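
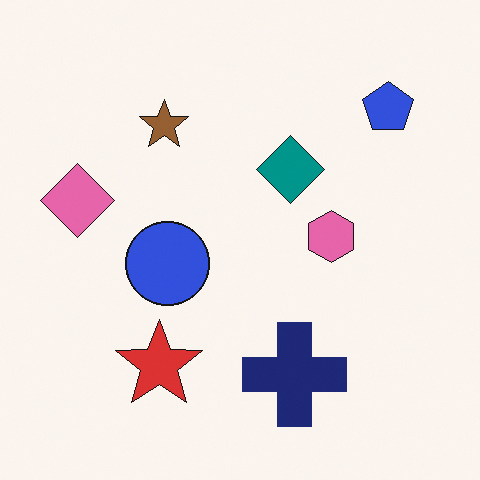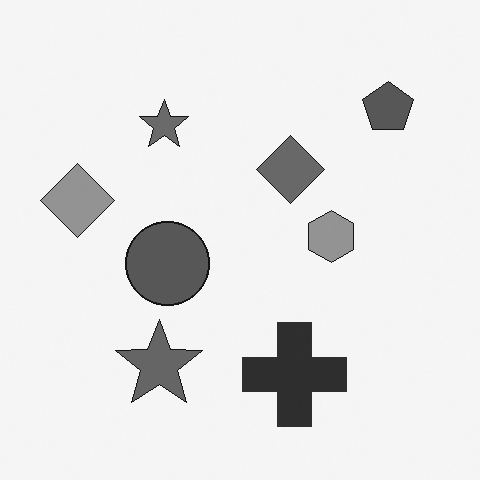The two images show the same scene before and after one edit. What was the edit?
The image was converted to grayscale.

All color is removed — every shape is now a shade of grey.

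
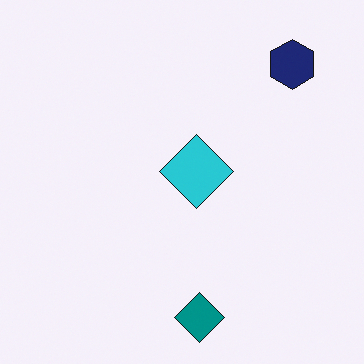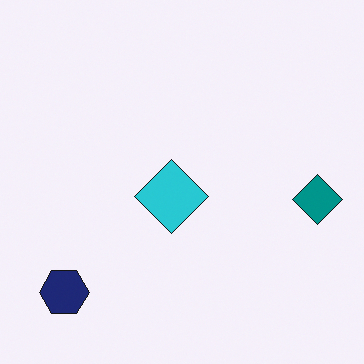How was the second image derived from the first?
The image was transposed (reflected across the top-left ↔ bottom-right diagonal).

Shapes have swapped their row and column positions — what was in the top-right is now in the bottom-left — a diagonal reflection.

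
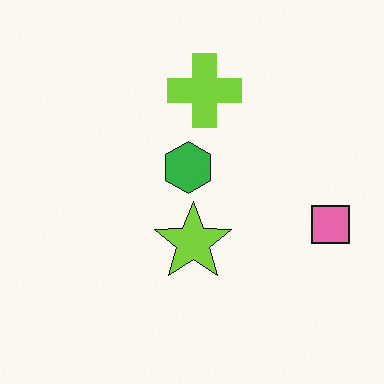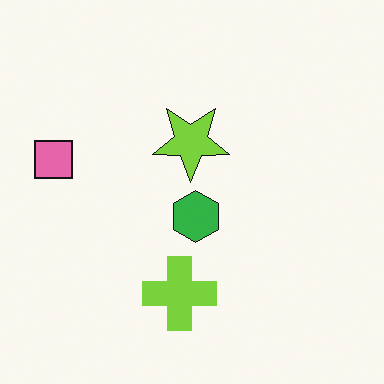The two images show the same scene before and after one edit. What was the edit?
Rotated 180°.

The pink square sits in the right of the first image and the left of the second — consistent with a whole-image 180° rotation.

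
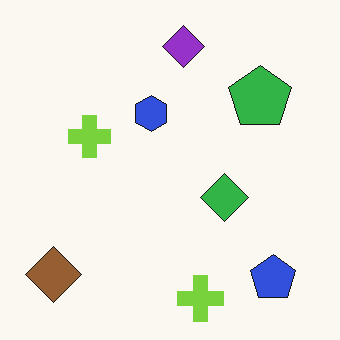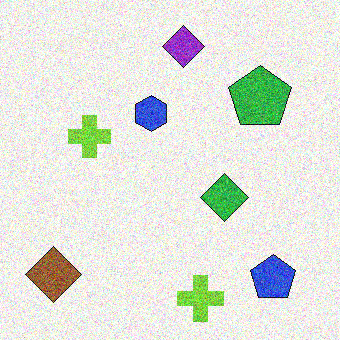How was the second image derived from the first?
The second image is the first degraded with heavy additive noise.

Random speckle covers the whole image, including the flat background.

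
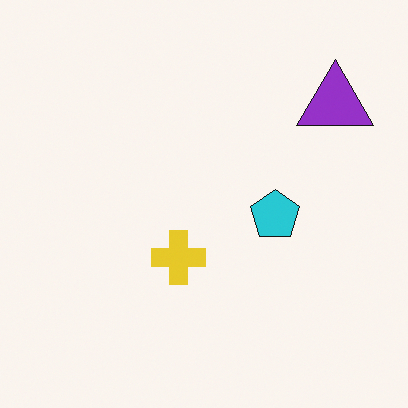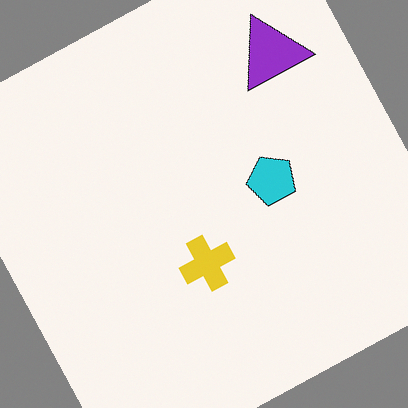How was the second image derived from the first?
The second image is the first rotated counter-clockwise by a moderate amount.

Every shape is tilted by the same angle and the image corners show triangular fill wedges — a whole-image rotation by a non-right angle.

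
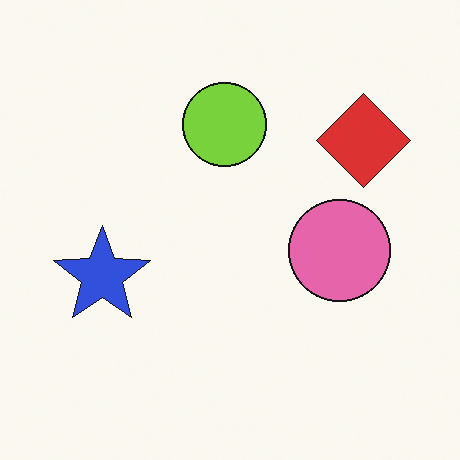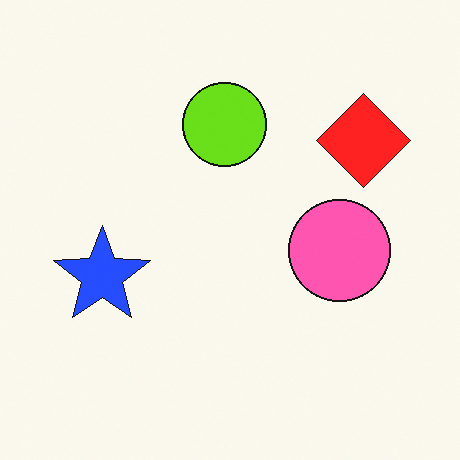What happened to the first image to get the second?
This is the original image slightly oversaturated.

All colors are more vivid — a global saturation change.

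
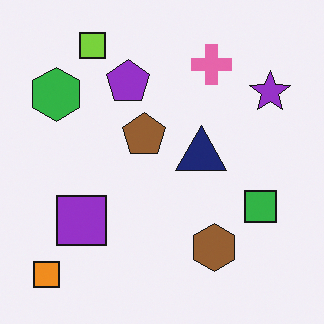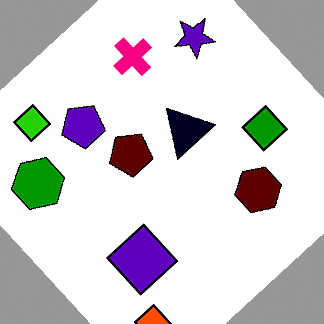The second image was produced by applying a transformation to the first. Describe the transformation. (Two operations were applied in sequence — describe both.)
It was rotated counter-clockwise by a large amount — several tens of degrees, then given much higher contrast.

Every shape is tilted by the same angle and the image corners show triangular fill wedges — a whole-image rotation by a non-right angle. Tones are pushed away from mid-grey across the whole image — a global contrast change.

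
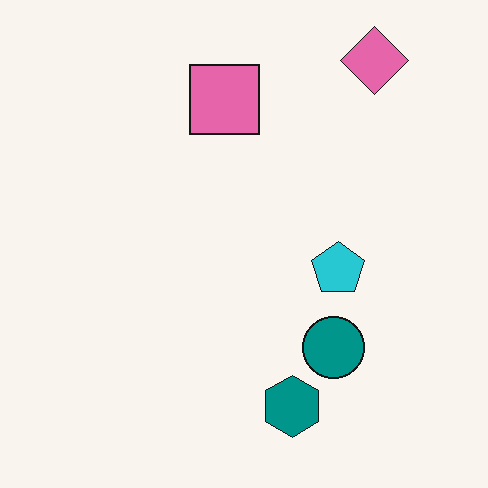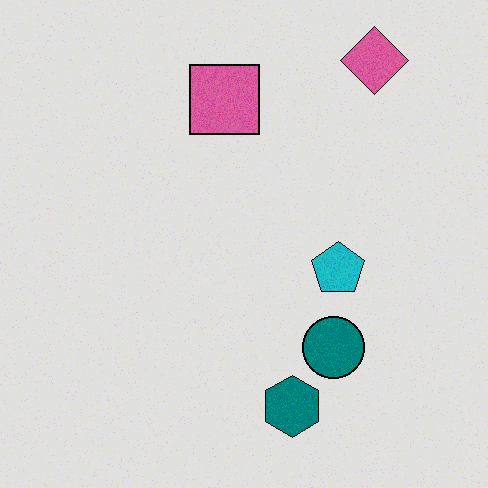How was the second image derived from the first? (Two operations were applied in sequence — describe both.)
Degraded with light additive noise, then moderately posterized.

Random speckle covers the whole image, including the flat background. Each flat color has snapped to a coarser quantized level — most visibly, the near-white background has dropped to a flat grey.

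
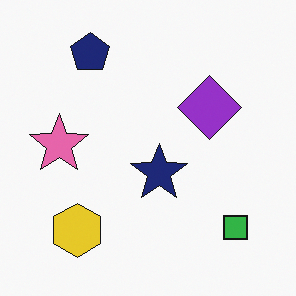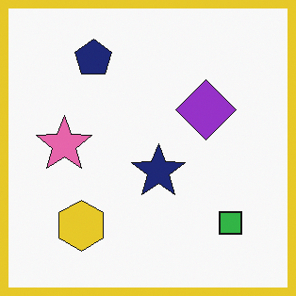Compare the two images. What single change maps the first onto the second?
This is the original image framed with a yellow border.

A solid yellow frame runs around the edge of the second image, with the content slightly shrunk inside it.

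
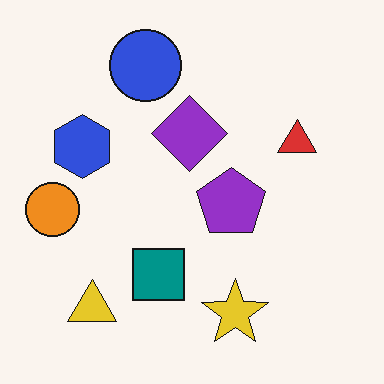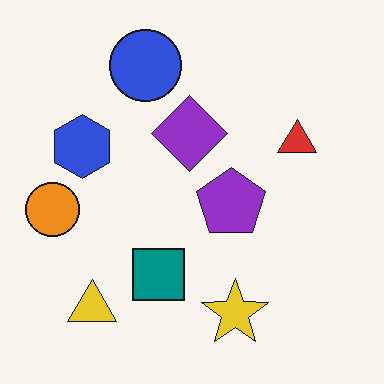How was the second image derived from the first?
This is the original image given moderate JPEG compression.

Blocky 8×8 compression artifacts appear around shape edges and the flat background shows ringing — characteristic JPEG degradation.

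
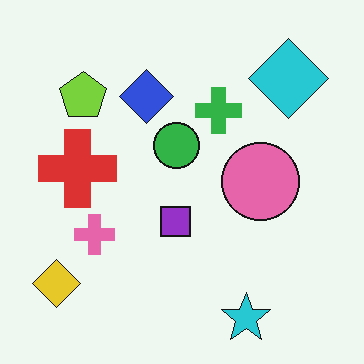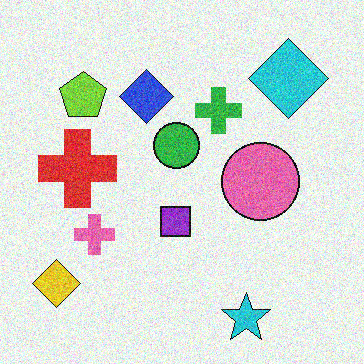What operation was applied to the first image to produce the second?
It was degraded with visible gaussian noise.

Random speckle covers the whole image, including the flat background.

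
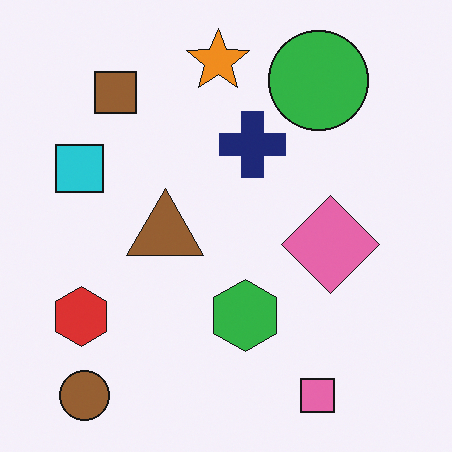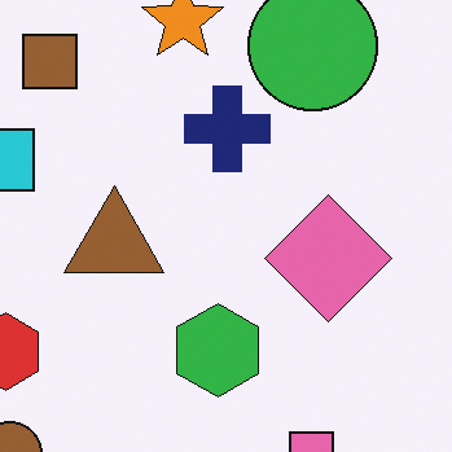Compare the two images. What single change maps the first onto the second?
This is the original image cropped to a modestly smaller region and rescaled.

The visible shapes are larger and the field of view is narrower; shapes near the original edges may be partly or wholly outside the frame — a crop-and-rescale.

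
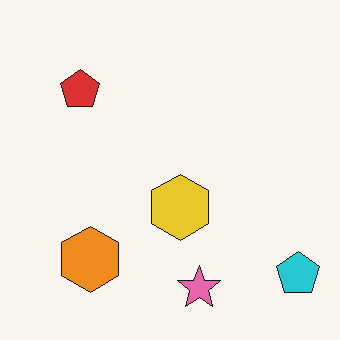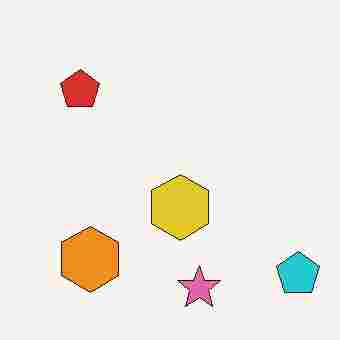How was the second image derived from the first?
The image was degraded with heavy JPEG compression.

Blocky 8×8 compression artifacts appear around shape edges and the flat background shows ringing — characteristic JPEG degradation.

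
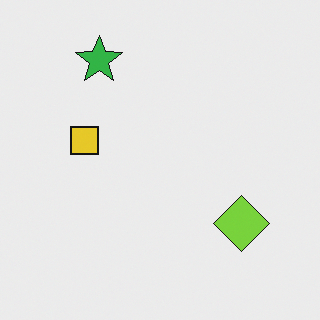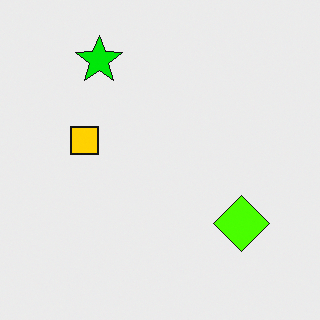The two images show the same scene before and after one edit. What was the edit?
The transformation is: made much more vivid (saturation change).

All colors are more vivid — a global saturation change.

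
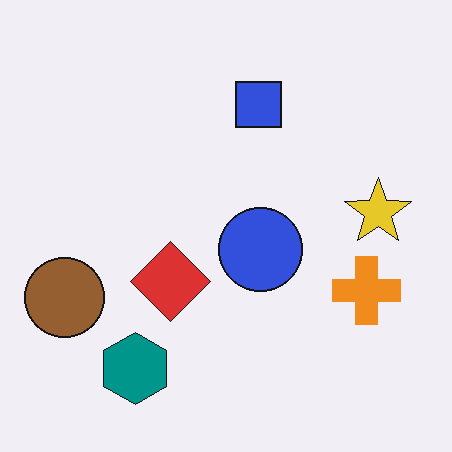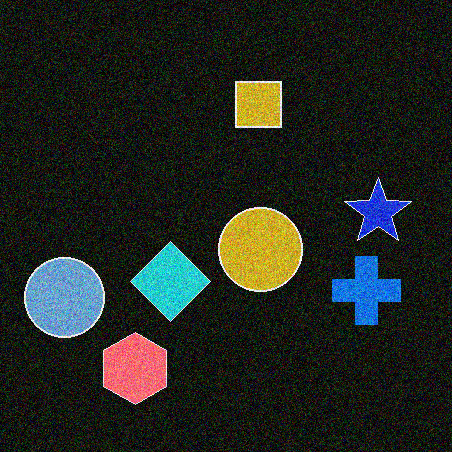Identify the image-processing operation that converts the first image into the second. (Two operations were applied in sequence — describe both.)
Degraded with heavy additive noise, then color-inverted (negative).

Random speckle covers the whole image, including the flat background. The light background has become dark and every shape's color is its complement — a photographic negative.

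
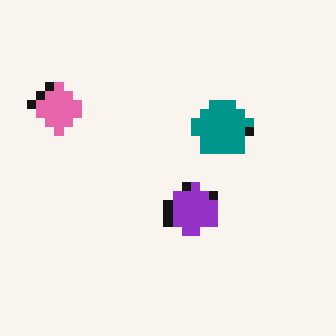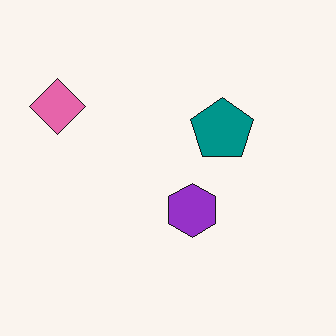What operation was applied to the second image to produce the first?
This is the original image heavily pixelated into large blocks.

Shapes are reduced to large square blocks; fine edges and outlines are lost — a downscale-then-upscale (mosaic) effect.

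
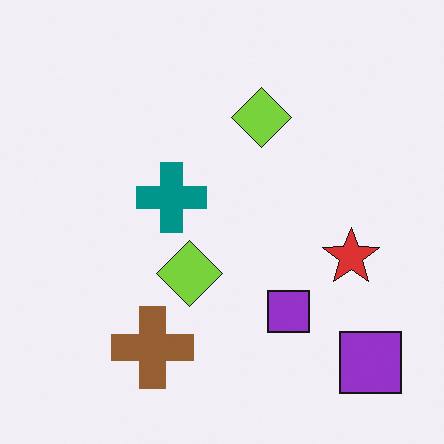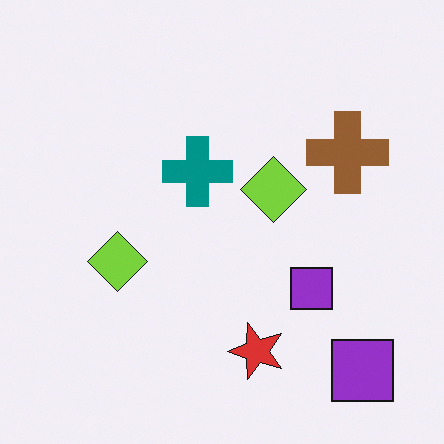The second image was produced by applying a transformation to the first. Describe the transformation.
The second image is the first transposed (reflected across the top-left ↔ bottom-right diagonal).

Shapes have swapped their row and column positions — what was in the top-right is now in the bottom-left — a diagonal reflection.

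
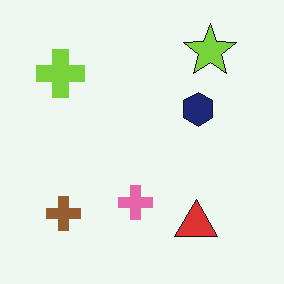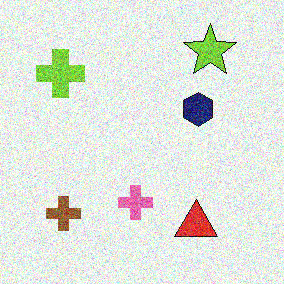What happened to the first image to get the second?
It was degraded with heavy additive noise.

Random speckle covers the whole image, including the flat background.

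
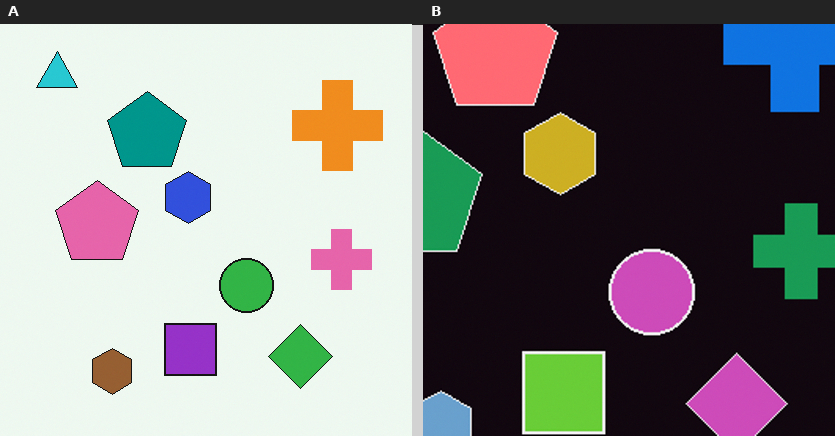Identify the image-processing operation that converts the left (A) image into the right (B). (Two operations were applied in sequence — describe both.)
This is the original image cropped to a modestly smaller region and rescaled, then color-inverted (negative).

The visible shapes are larger and the field of view is narrower; shapes near the original edges may be partly or wholly outside the frame — a crop-and-rescale. The light background has become dark and every shape's color is its complement — a photographic negative.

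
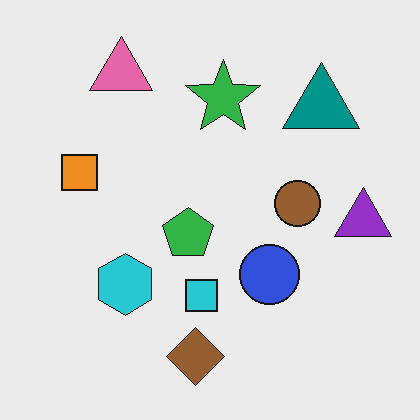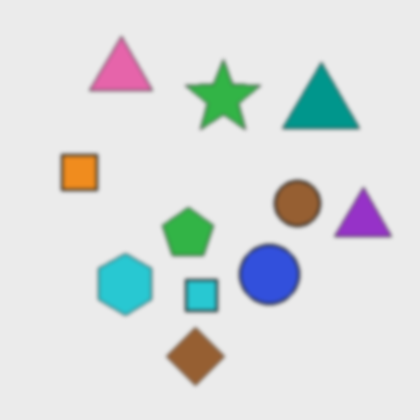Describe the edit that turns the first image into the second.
The second image is the first given a subtle gaussian blur.

Shape edges and outlines are uniformly softened across the whole image.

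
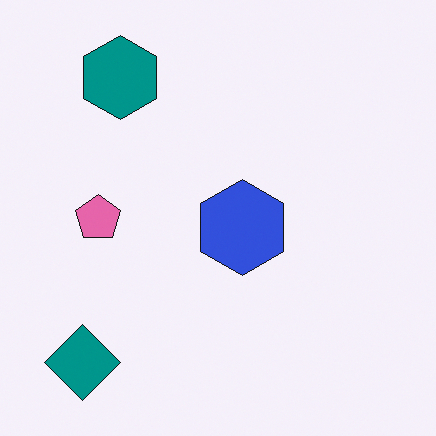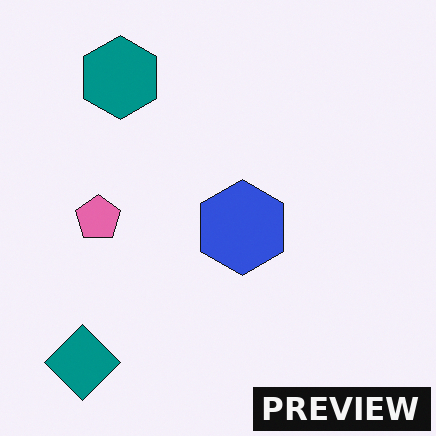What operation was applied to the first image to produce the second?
Watermarked with the text "PREVIEW" in the lower-right corner.

A dark label reading "PREVIEW" appears in the lower-right corner.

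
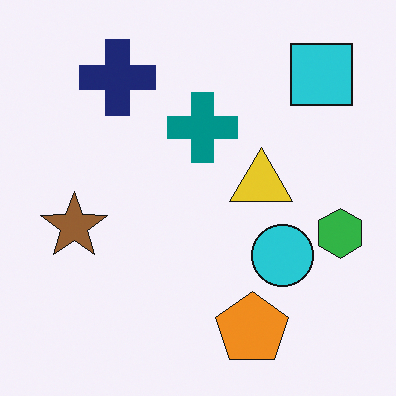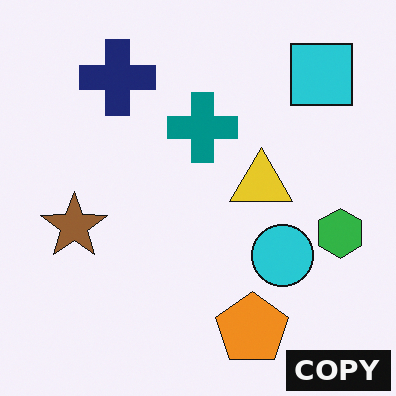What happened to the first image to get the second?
It was watermarked with the text "COPY" in the lower-right corner.

A dark label reading "COPY" appears in the lower-right corner.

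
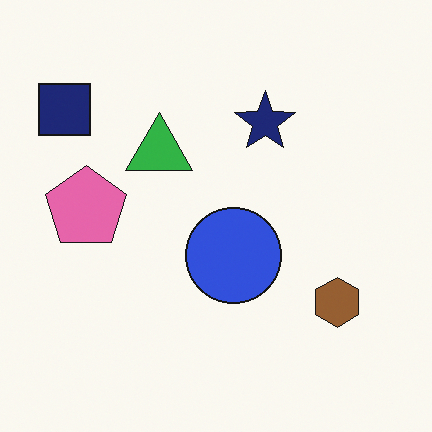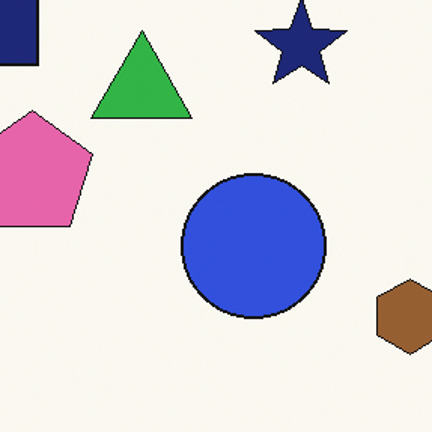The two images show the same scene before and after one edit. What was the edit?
It was cropped to a modestly smaller region and rescaled.

The visible shapes are larger and the field of view is narrower; shapes near the original edges may be partly or wholly outside the frame — a crop-and-rescale.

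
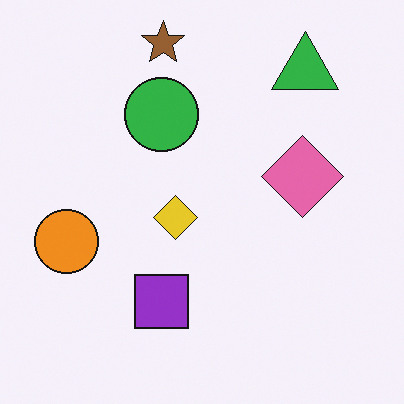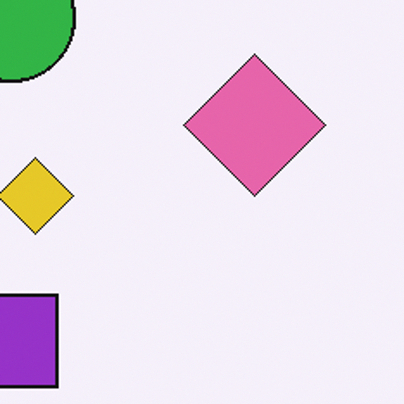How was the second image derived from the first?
Cropped tightly and scaled back up.

The visible shapes are larger and the field of view is narrower; shapes near the original edges may be partly or wholly outside the frame — a crop-and-rescale.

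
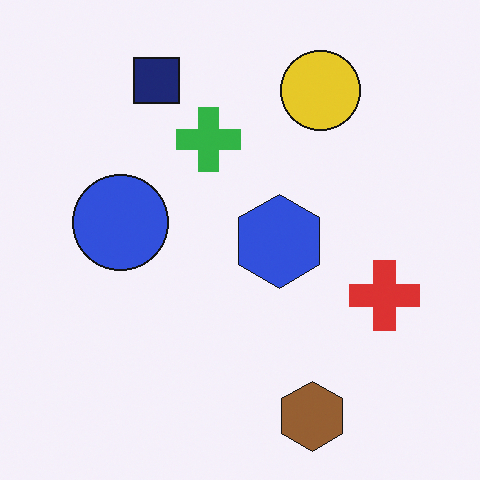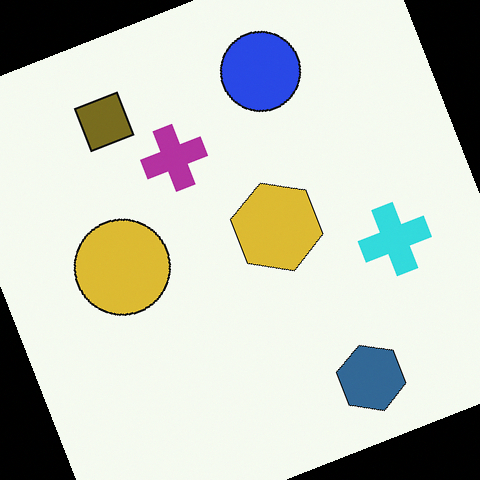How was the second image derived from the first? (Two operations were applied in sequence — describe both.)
The image was rotated counter-clockwise by a clearly visible amount, then hue-shifted by a large amount.

Every shape is tilted by the same angle and the image corners show triangular fill wedges — a whole-image rotation by a non-right angle. Every shape's color has rotated by the same amount around the hue wheel — a uniform hue shift.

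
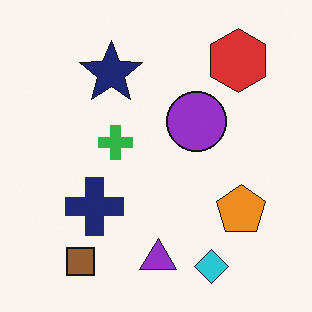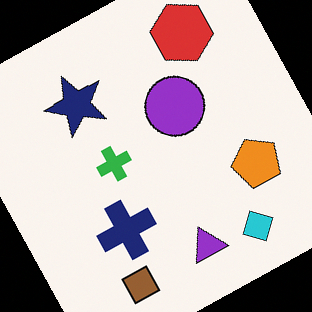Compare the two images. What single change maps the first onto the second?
This is the original image rotated counter-clockwise by a moderate amount.

Every shape is tilted by the same angle and the image corners show triangular fill wedges — a whole-image rotation by a non-right angle.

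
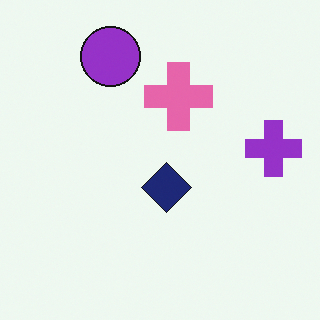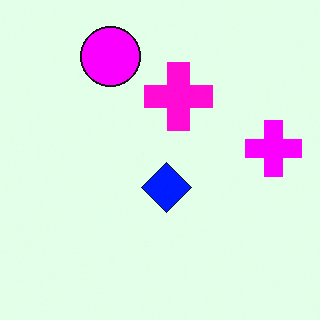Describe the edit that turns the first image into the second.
It was heavily oversaturated.

All colors are more vivid — a global saturation change.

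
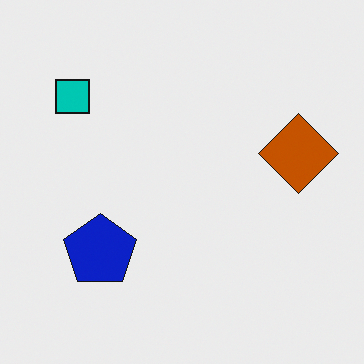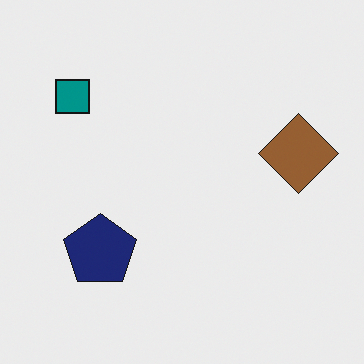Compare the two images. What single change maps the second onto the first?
It was heavily oversaturated.

All colors are more vivid — a global saturation change.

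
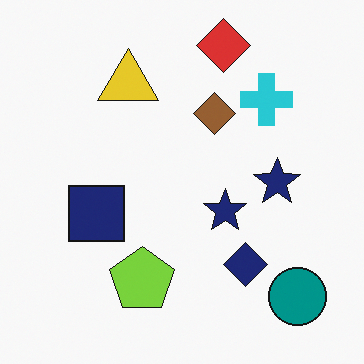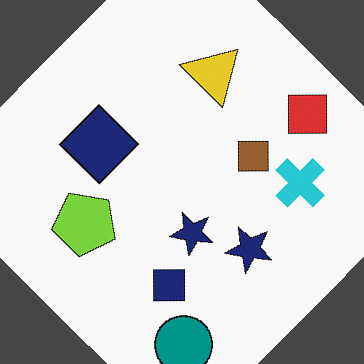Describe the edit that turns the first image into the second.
The second image is the first rotated clockwise by a large amount — several tens of degrees.

Every shape is tilted by the same angle and the image corners show triangular fill wedges — a whole-image rotation by a non-right angle.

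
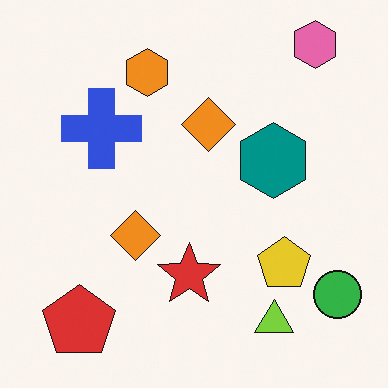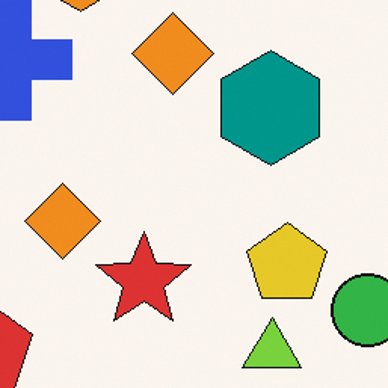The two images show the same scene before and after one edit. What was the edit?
Cropped to a modestly smaller region and rescaled.

The visible shapes are larger and the field of view is narrower; shapes near the original edges may be partly or wholly outside the frame — a crop-and-rescale.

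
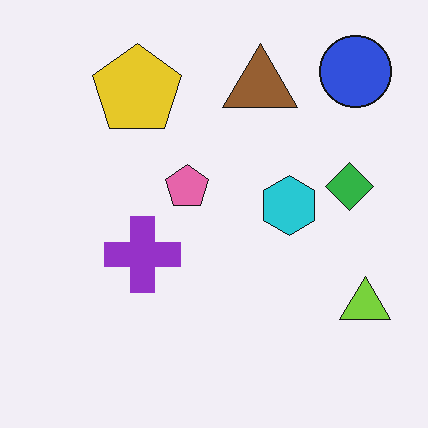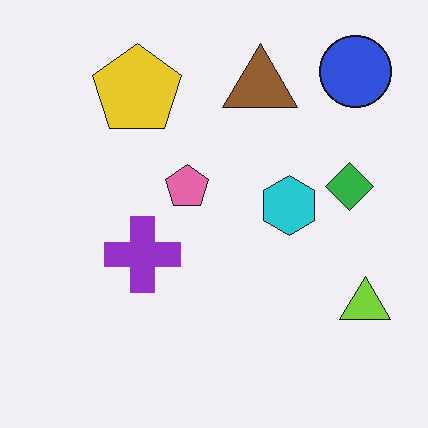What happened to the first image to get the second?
The transformation is: JPEG-compressed with visible artifacts.

Blocky 8×8 compression artifacts appear around shape edges and the flat background shows ringing — characteristic JPEG degradation.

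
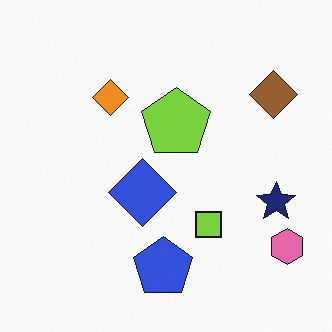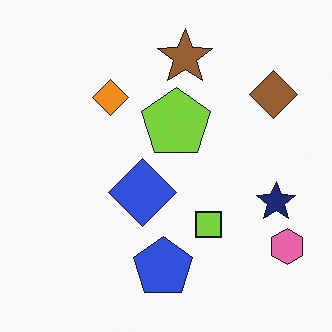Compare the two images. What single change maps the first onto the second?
Overlaid with an additional brown star.

A brown star appears in the second image that is absent from the first.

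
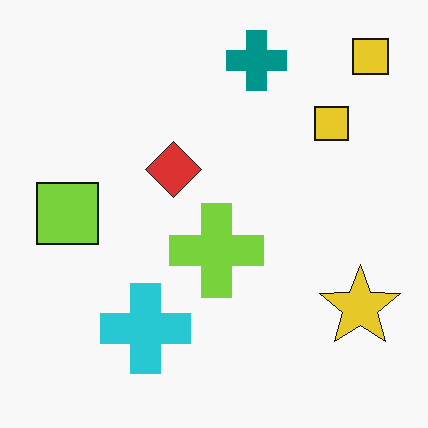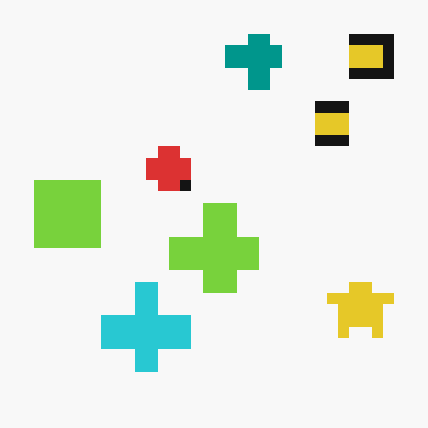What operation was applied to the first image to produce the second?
The transformation is: heavily pixelated into large blocks.

Shapes are reduced to large square blocks; fine edges and outlines are lost — a downscale-then-upscale (mosaic) effect.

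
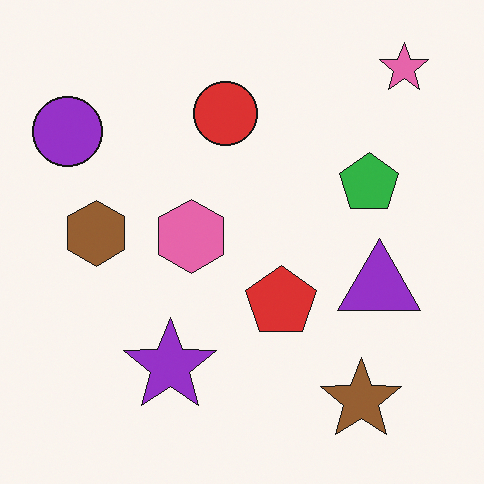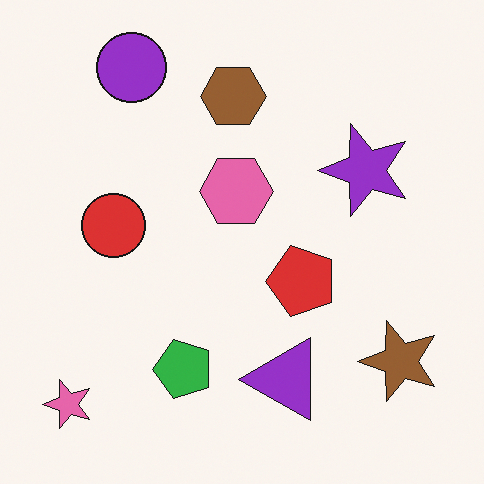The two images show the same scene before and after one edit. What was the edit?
The transformation is: transposed (reflected across the top-left ↔ bottom-right diagonal).

Shapes have swapped their row and column positions — what was in the top-right is now in the bottom-left — a diagonal reflection.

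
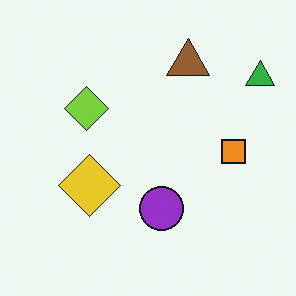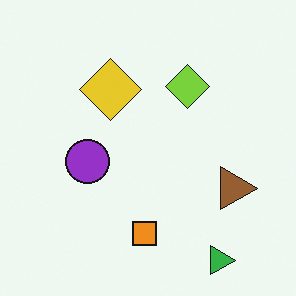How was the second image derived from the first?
The image was rotated 90° clockwise.

The green triangle sits in the top-right of the first image and the bottom-right of the second — consistent with a whole-image 90° clockwise rotation.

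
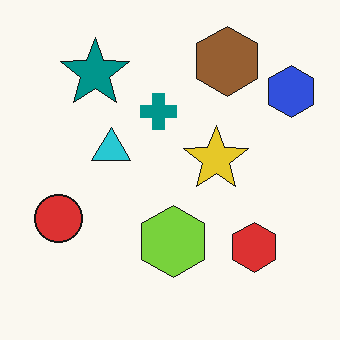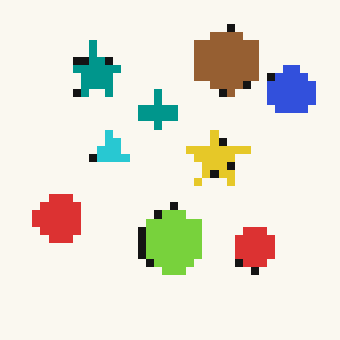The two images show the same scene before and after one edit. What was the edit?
Moderately pixelated.

Shapes are reduced to large square blocks; fine edges and outlines are lost — a downscale-then-upscale (mosaic) effect.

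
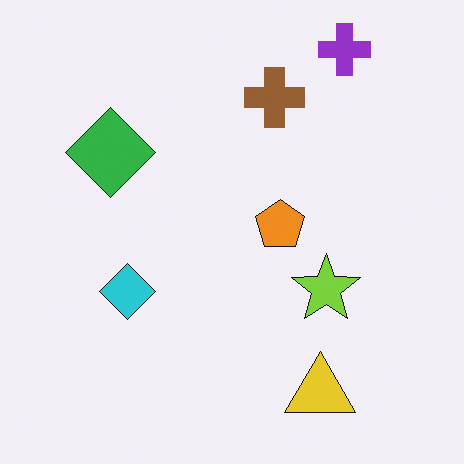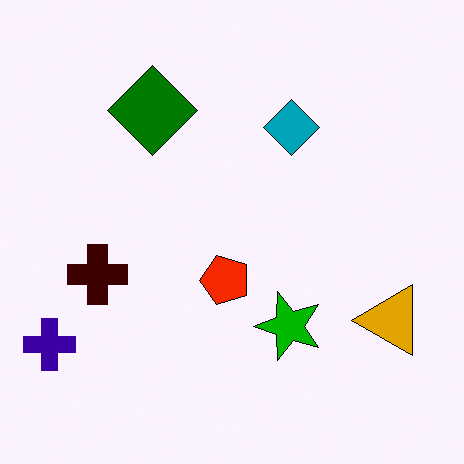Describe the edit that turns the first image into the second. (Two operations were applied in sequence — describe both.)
The second image is the first boosted in contrast, then transposed (reflected across the top-left ↔ bottom-right diagonal).

Tones are pushed away from mid-grey across the whole image — a global contrast change. Shapes have swapped their row and column positions — what was in the top-right is now in the bottom-left — a diagonal reflection.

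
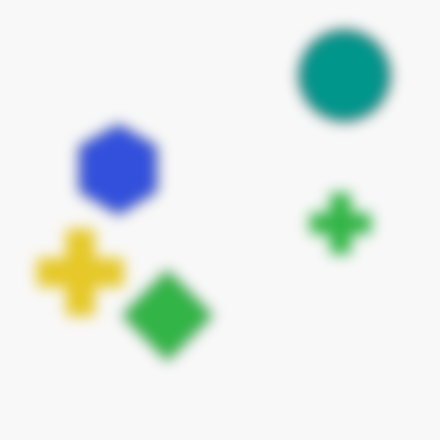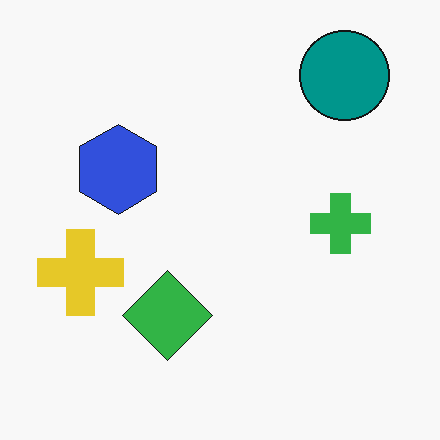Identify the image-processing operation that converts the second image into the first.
The transformation is: heavily blurred.

Shape edges and outlines are uniformly softened across the whole image.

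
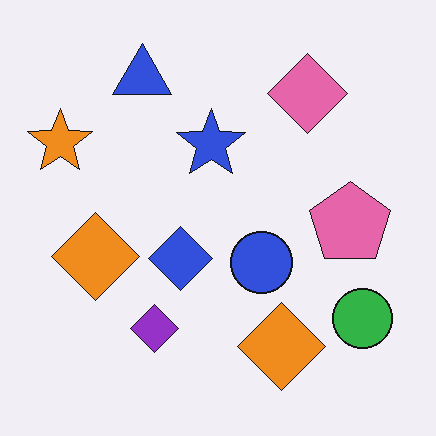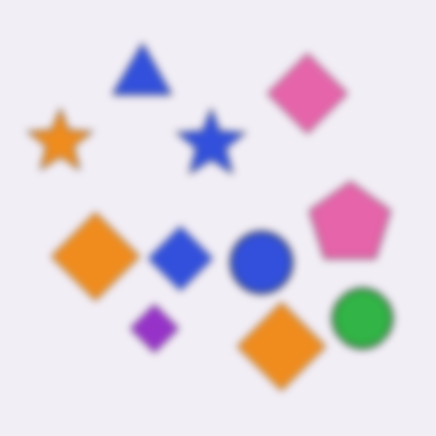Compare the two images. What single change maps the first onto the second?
The transformation is: moderately blurred.

Shape edges and outlines are uniformly softened across the whole image.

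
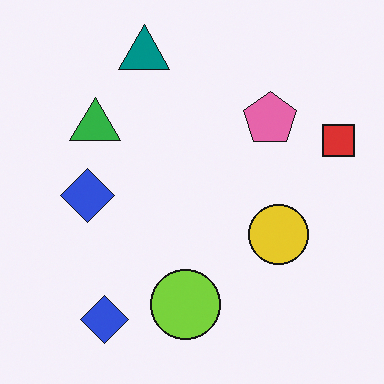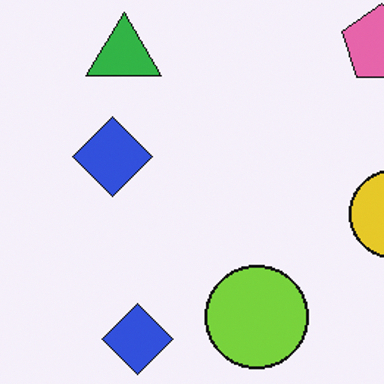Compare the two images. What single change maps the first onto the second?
The image was cropped slightly and scaled back up.

The visible shapes are larger and the field of view is narrower; shapes near the original edges may be partly or wholly outside the frame — a crop-and-rescale.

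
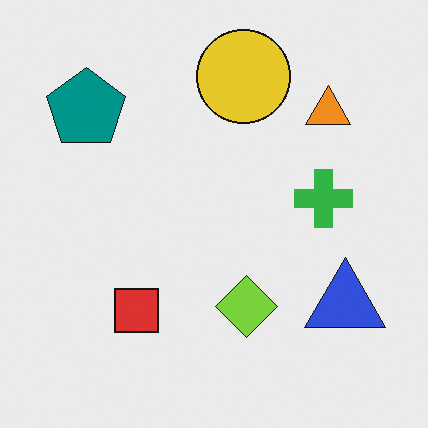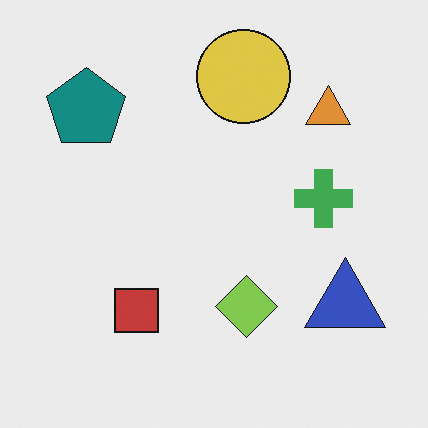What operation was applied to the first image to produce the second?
The image was slightly desaturated.

All colors are more muted and greyish — a global saturation change.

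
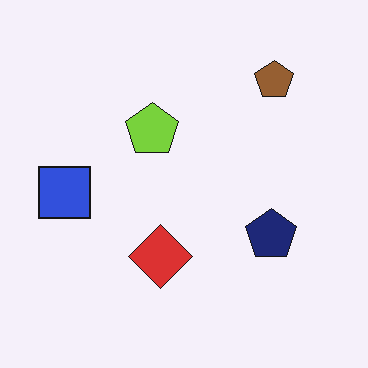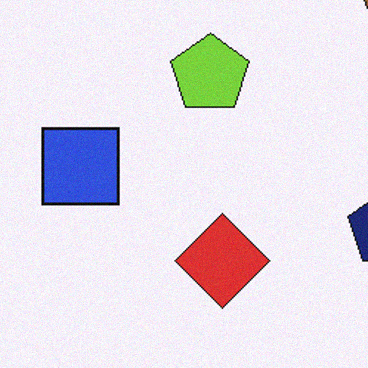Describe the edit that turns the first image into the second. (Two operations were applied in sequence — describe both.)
The image was cropped to a modestly smaller region and rescaled, then degraded with light additive noise.

The visible shapes are larger and the field of view is narrower; shapes near the original edges may be partly or wholly outside the frame — a crop-and-rescale. Random speckle covers the whole image, including the flat background.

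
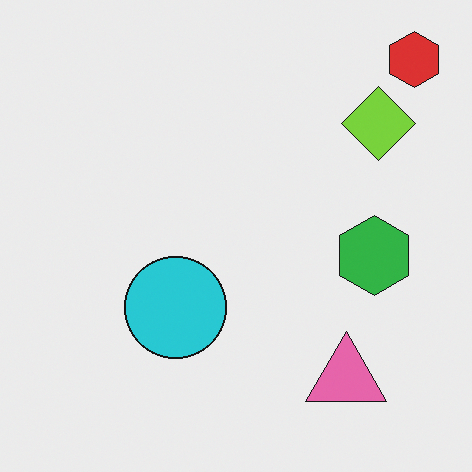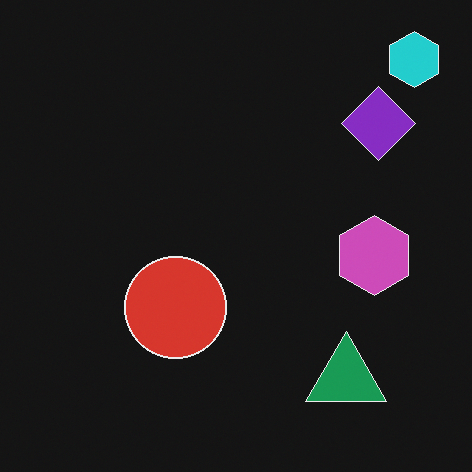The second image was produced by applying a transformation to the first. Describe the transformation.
The transformation is: color-inverted (negative).

The light background has become dark and every shape's color is its complement — a photographic negative.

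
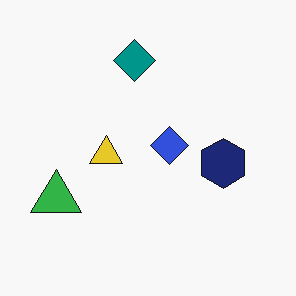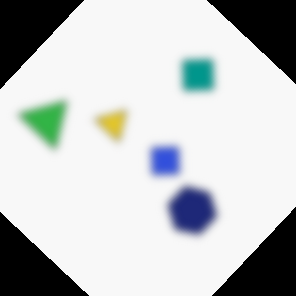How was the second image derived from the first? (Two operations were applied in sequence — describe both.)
It was moderately blurred, then rotated clockwise by a large amount — several tens of degrees.

Shape edges and outlines are uniformly softened across the whole image. Every shape is tilted by the same angle and the image corners show triangular fill wedges — a whole-image rotation by a non-right angle.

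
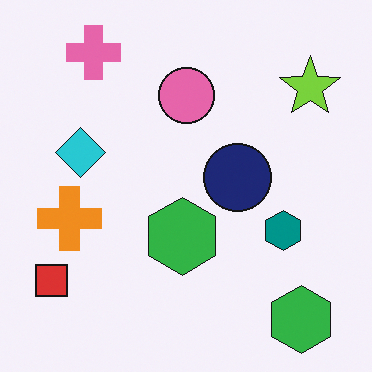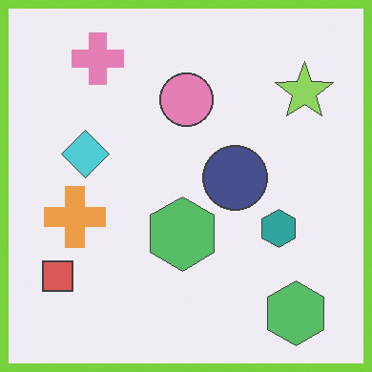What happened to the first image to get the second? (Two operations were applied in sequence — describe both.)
The second image is the first given slightly reduced contrast, then framed with a lime border.

Tones are pushed toward mid-grey across the whole image — a global contrast change. A solid lime frame runs around the edge of the second image, with the content slightly shrunk inside it.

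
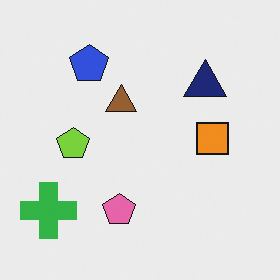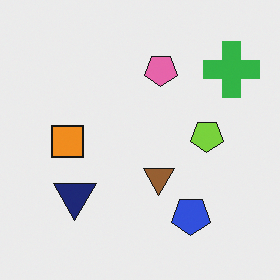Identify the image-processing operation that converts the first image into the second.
The second image is the first rotated 180°.

The green cross sits in the bottom-left of the first image and the top-right of the second — consistent with a whole-image 180° rotation.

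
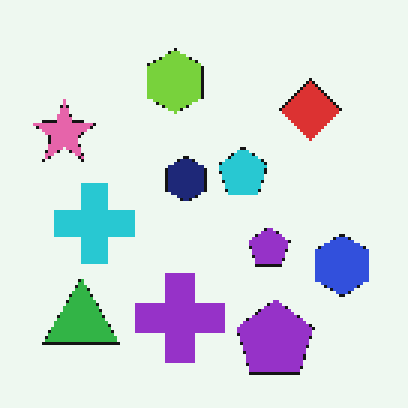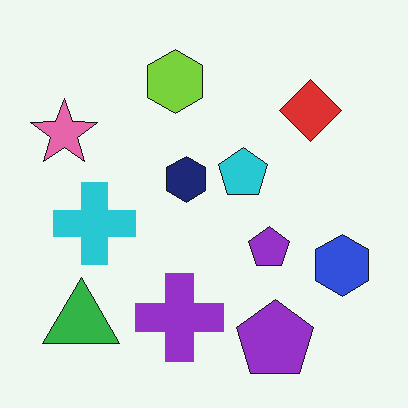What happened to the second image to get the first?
Mildly pixelated.

Shapes are reduced to large square blocks; fine edges and outlines are lost — a downscale-then-upscale (mosaic) effect.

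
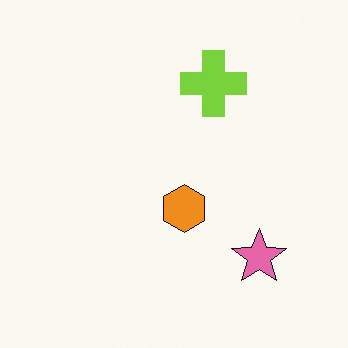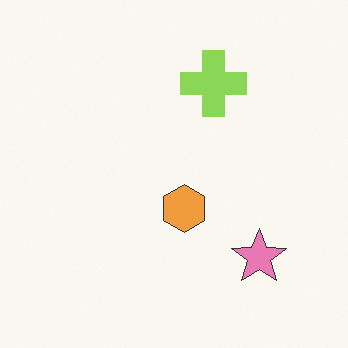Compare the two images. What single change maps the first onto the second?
It was given slightly reduced contrast.

Tones are pushed toward mid-grey across the whole image — a global contrast change.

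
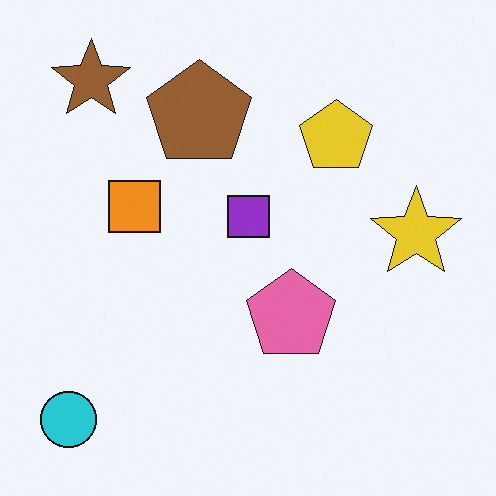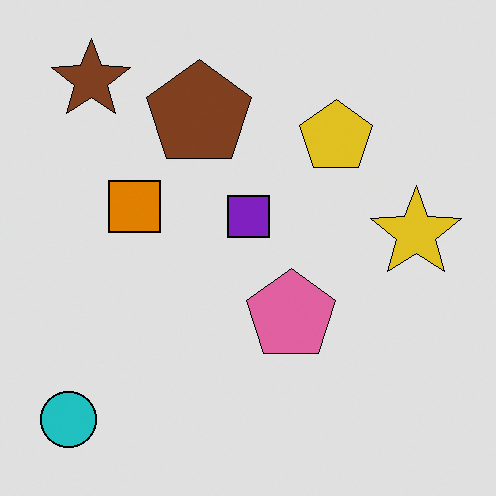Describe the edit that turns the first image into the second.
The image was moderately posterized.

Each flat color has snapped to a coarser quantized level — most visibly, the near-white background has dropped to a flat grey.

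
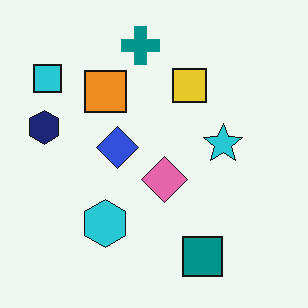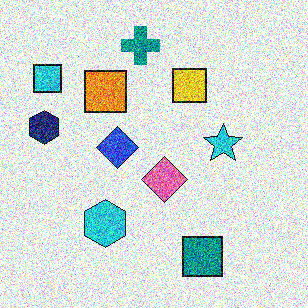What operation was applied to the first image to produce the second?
The transformation is: degraded with heavy additive noise.

Random speckle covers the whole image, including the flat background.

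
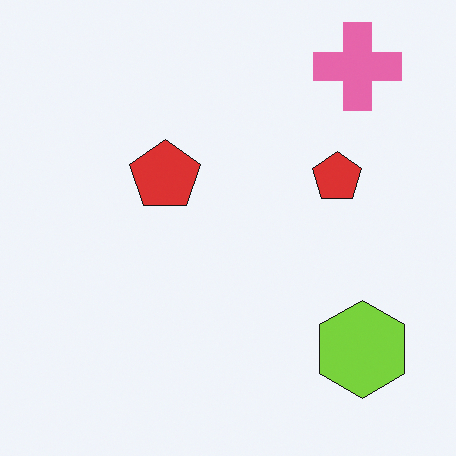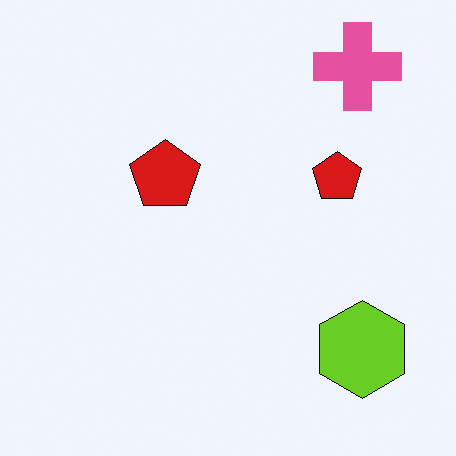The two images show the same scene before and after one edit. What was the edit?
The second image is the first given slightly increased contrast.

Tones are pushed away from mid-grey across the whole image — a global contrast change.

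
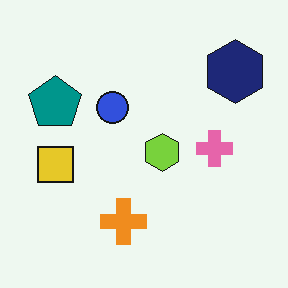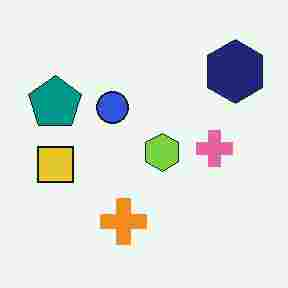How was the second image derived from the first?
The transformation is: degraded with heavy JPEG compression.

Blocky 8×8 compression artifacts appear around shape edges and the flat background shows ringing — characteristic JPEG degradation.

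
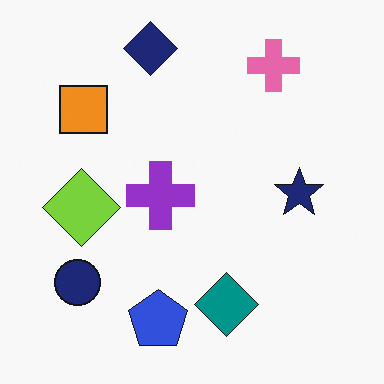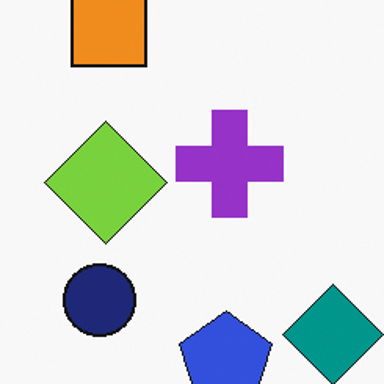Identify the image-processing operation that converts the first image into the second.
The second image is the first cropped slightly and scaled back up.

The visible shapes are larger and the field of view is narrower; shapes near the original edges may be partly or wholly outside the frame — a crop-and-rescale.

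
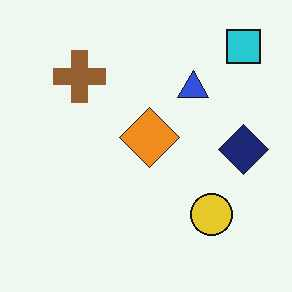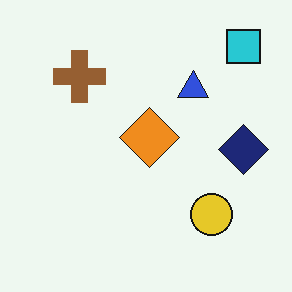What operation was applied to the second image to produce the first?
The first image is the second given moderate JPEG compression.

Blocky 8×8 compression artifacts appear around shape edges and the flat background shows ringing — characteristic JPEG degradation.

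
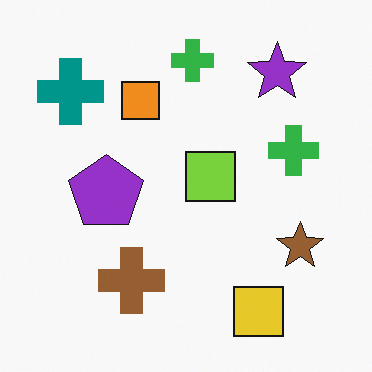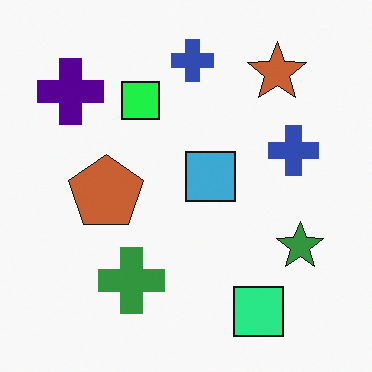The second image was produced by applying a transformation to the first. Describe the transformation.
This is the original image hue-shifted noticeably.

Every shape's color has rotated by the same amount around the hue wheel — a uniform hue shift.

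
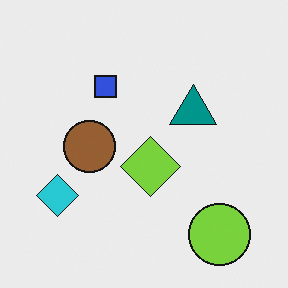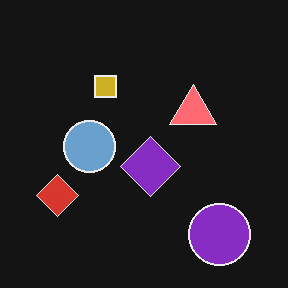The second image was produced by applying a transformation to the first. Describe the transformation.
The second image is the first color-inverted (negative).

The light background has become dark and every shape's color is its complement — a photographic negative.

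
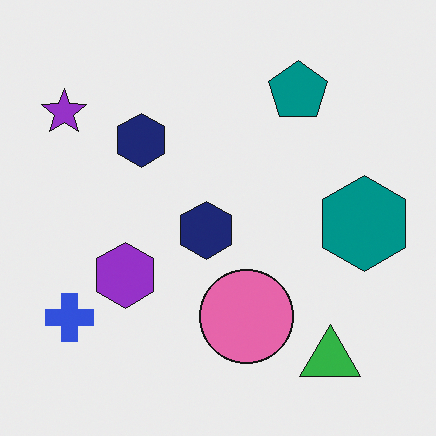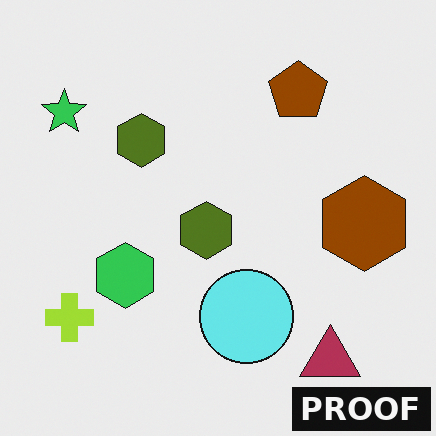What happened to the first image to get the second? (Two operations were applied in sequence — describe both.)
It was hue-shifted through roughly half the color wheel, then watermarked with the text "PROOF" in the lower-right corner.

Every shape's color has rotated by the same amount around the hue wheel — a uniform hue shift. A dark label reading "PROOF" appears in the lower-right corner.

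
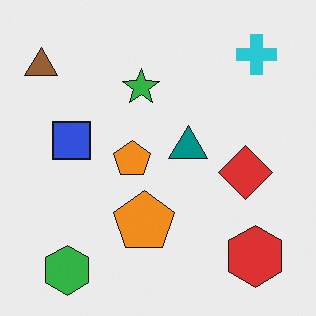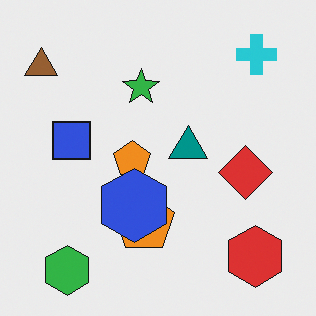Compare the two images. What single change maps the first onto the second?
This is the original image overlaid with an additional blue hexagon.

A blue hexagon appears in the second image that is absent from the first.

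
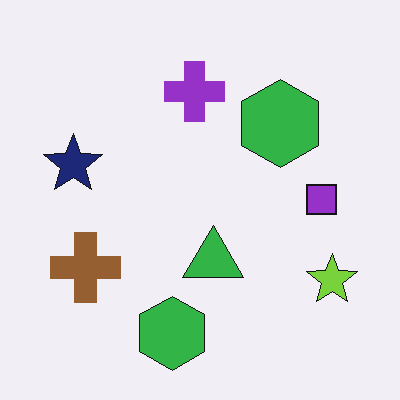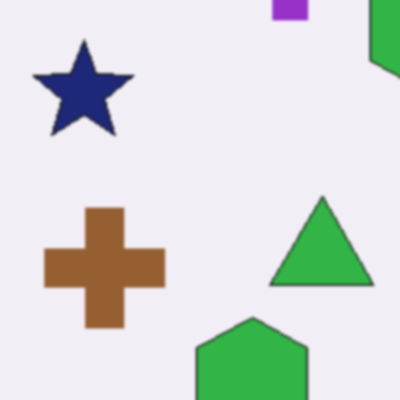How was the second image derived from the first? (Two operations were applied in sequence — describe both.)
The image was cropped to a noticeably smaller region and rescaled, then lightly blurred.

The visible shapes are larger and the field of view is narrower; shapes near the original edges may be partly or wholly outside the frame — a crop-and-rescale. Shape edges and outlines are uniformly softened across the whole image.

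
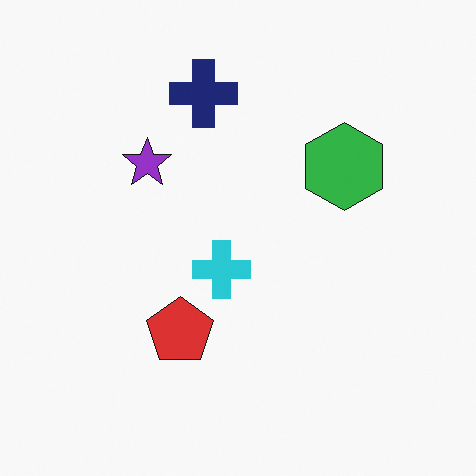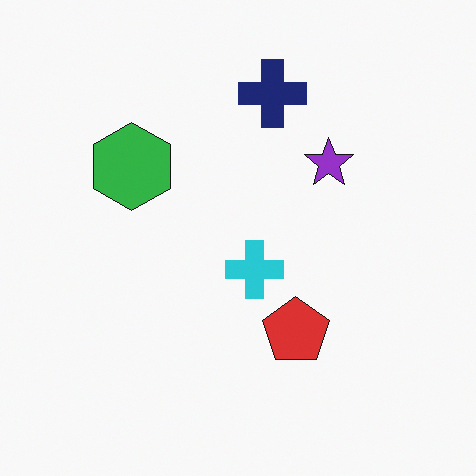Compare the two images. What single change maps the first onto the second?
Flipped horizontally (left ↔ right).

The green hexagon is in the right of the first image and the left of the second — shapes on opposite sides of the vertical midline have swapped in a mirror flip.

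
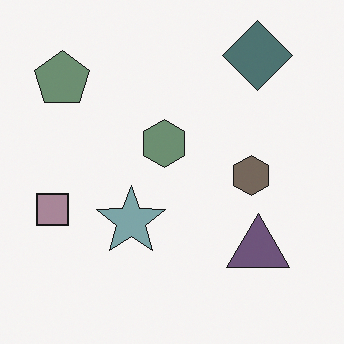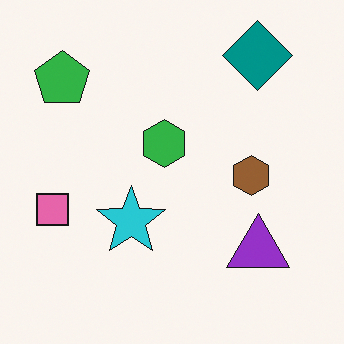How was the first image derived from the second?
The transformation is: heavily desaturated.

All colors are more muted and greyish — a global saturation change.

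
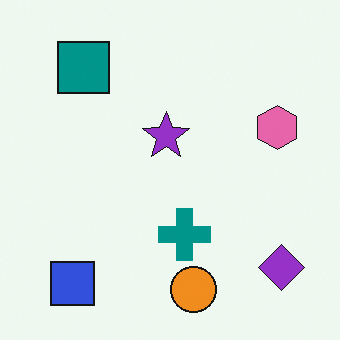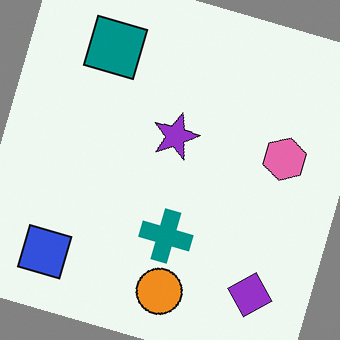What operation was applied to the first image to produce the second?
It was rotated clockwise by a moderate amount.

Every shape is tilted by the same angle and the image corners show triangular fill wedges — a whole-image rotation by a non-right angle.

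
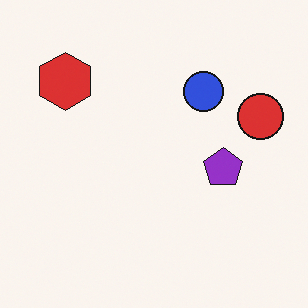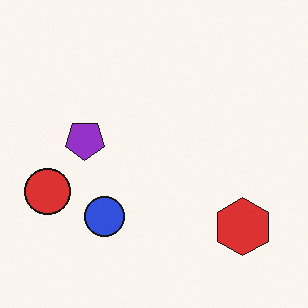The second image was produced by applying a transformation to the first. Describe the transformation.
The second image is the first rotated 180°.

The red hexagon sits in the top-left of the first image and the bottom-right of the second — consistent with a whole-image 180° rotation.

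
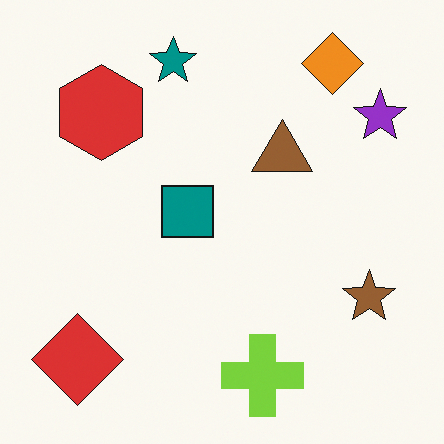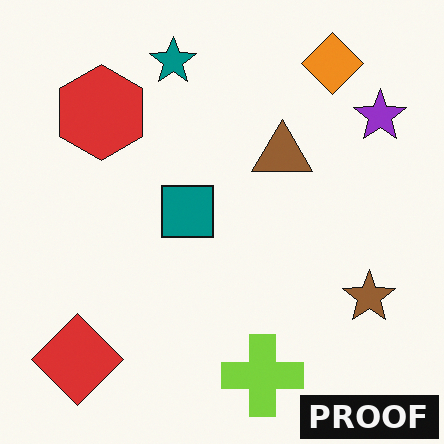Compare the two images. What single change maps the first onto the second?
The transformation is: watermarked with the text "PROOF" in the lower-right corner.

A dark label reading "PROOF" appears in the lower-right corner.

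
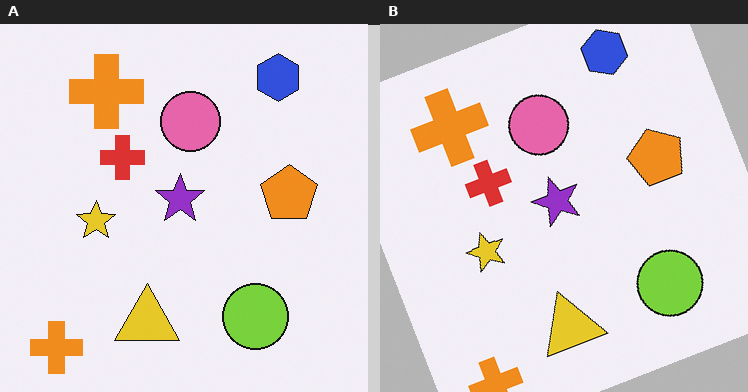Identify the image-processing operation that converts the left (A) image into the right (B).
It was rotated counter-clockwise by a moderate amount.

Every shape is tilted by the same angle and the image corners show triangular fill wedges — a whole-image rotation by a non-right angle.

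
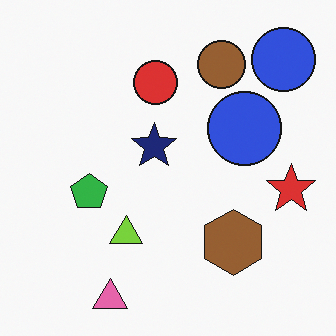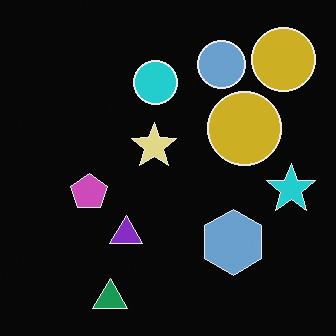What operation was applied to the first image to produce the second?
The second image is the first color-inverted (negative).

The light background has become dark and every shape's color is its complement — a photographic negative.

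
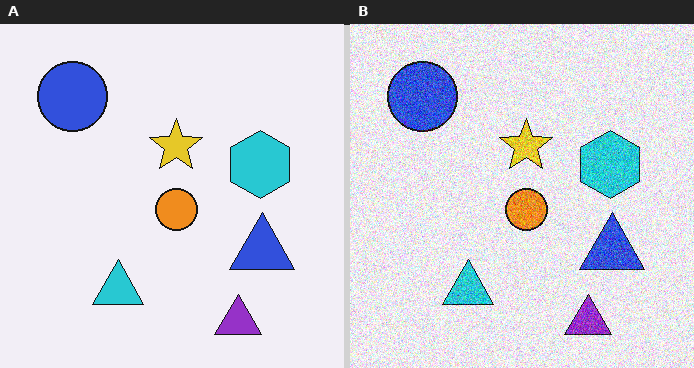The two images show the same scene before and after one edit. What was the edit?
It was degraded with a thick layer of grain.

Random speckle covers the whole image, including the flat background.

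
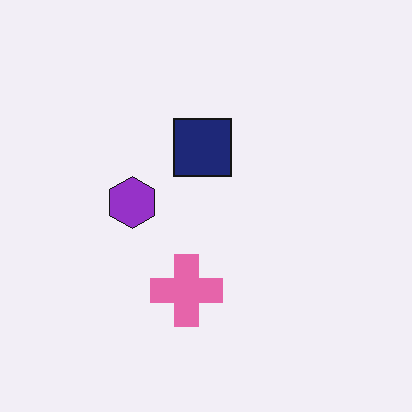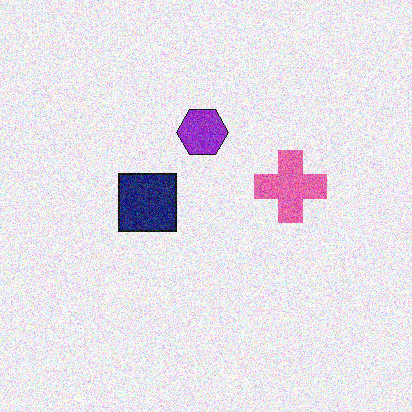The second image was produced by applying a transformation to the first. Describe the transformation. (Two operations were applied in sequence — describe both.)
The transformation is: transposed (reflected across the top-left ↔ bottom-right diagonal), then degraded with moderate additive noise.

Shapes have swapped their row and column positions — what was in the top-right is now in the bottom-left — a diagonal reflection. Random speckle covers the whole image, including the flat background.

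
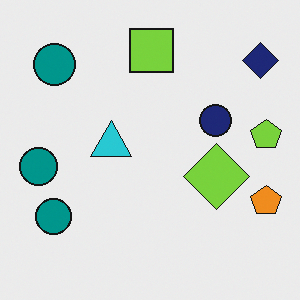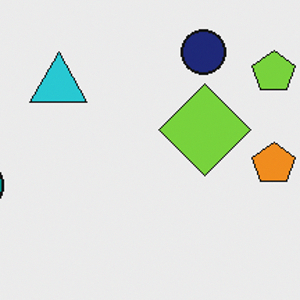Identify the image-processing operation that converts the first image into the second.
This is the original image cropped to a modestly smaller region and rescaled.

The visible shapes are larger and the field of view is narrower; shapes near the original edges may be partly or wholly outside the frame — a crop-and-rescale.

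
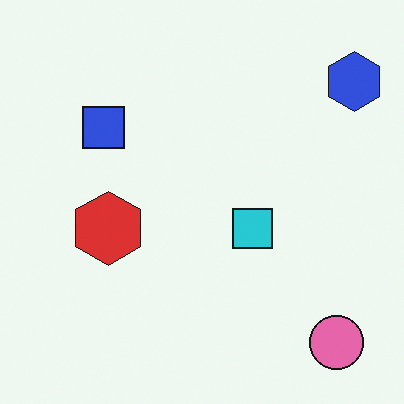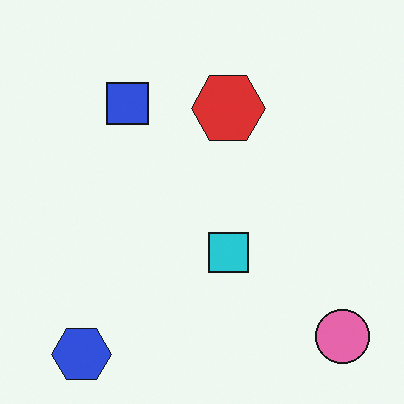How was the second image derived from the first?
It was transposed (reflected across the top-left ↔ bottom-right diagonal).

Shapes have swapped their row and column positions — what was in the top-right is now in the bottom-left — a diagonal reflection.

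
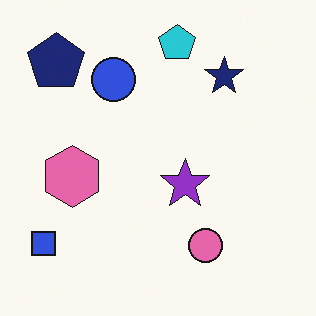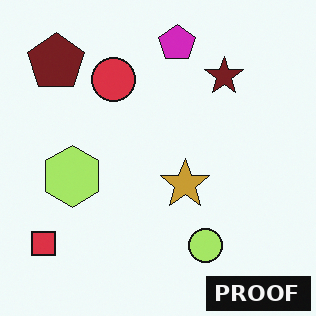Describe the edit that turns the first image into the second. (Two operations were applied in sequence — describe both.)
The image was hue-shifted through roughly a third of the color wheel, then watermarked with the text "PROOF" in the lower-right corner.

Every shape's color has rotated by the same amount around the hue wheel — a uniform hue shift. A dark label reading "PROOF" appears in the lower-right corner.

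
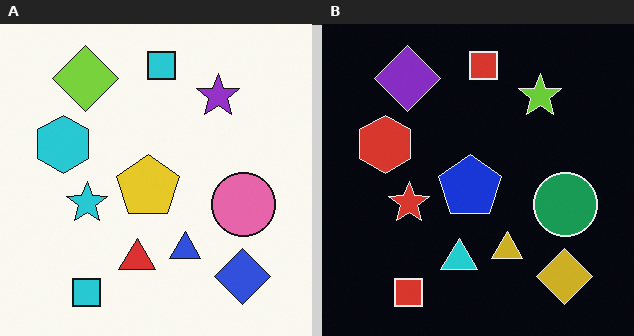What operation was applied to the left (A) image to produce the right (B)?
The right (B) image is the left (A) color-inverted (negative).

The light background has become dark and every shape's color is its complement — a photographic negative.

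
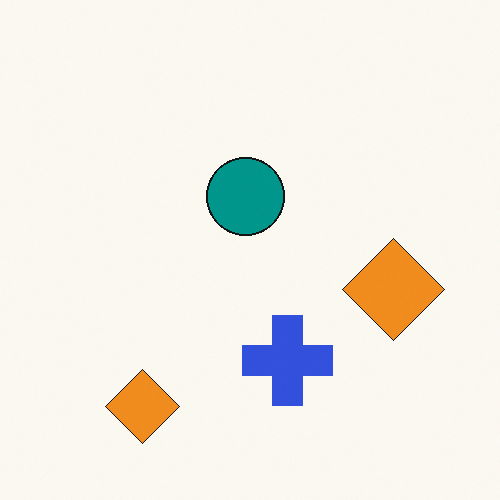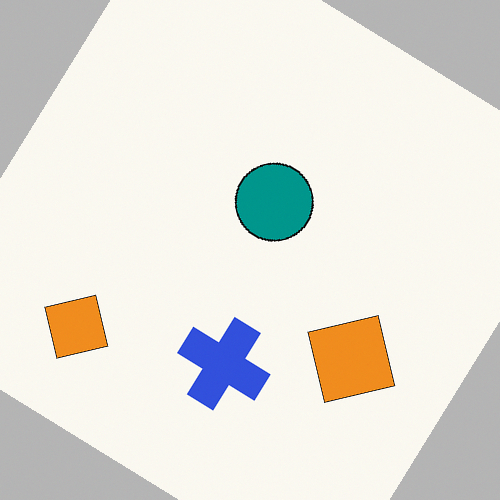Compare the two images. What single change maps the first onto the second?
The image was rotated clockwise by a large amount — several tens of degrees.

Every shape is tilted by the same angle and the image corners show triangular fill wedges — a whole-image rotation by a non-right angle.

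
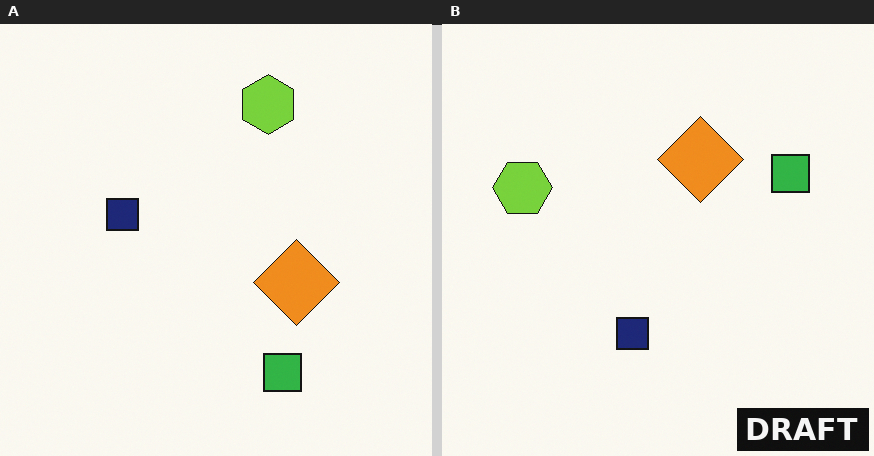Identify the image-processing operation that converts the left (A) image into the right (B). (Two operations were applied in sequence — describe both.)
Rotated 90° counter-clockwise, then watermarked with the text "DRAFT" in the lower-right corner.

The green square sits in the bottom of the left (A) image and the right of the right (B) — consistent with a whole-image 90° counter-clockwise rotation. A dark label reading "DRAFT" appears in the lower-right corner.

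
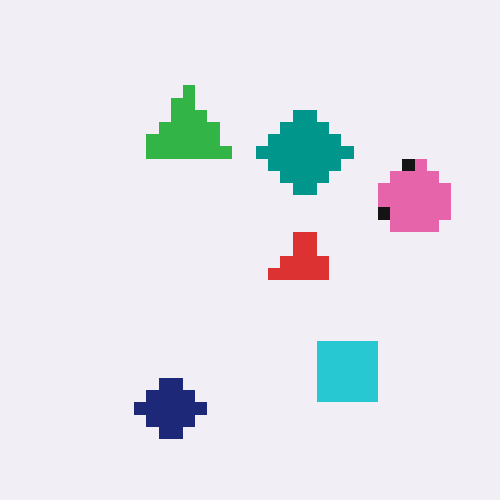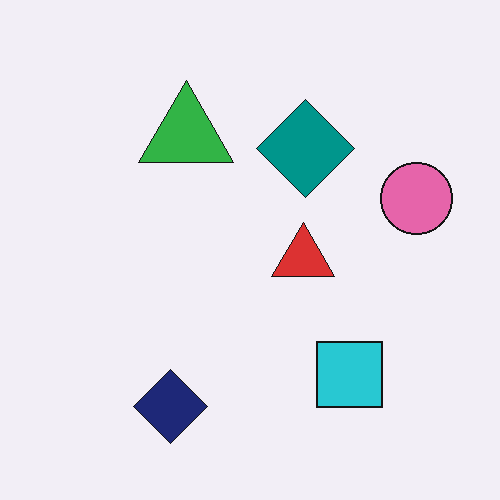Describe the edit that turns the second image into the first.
The image was heavily pixelated into large blocks.

Shapes are reduced to large square blocks; fine edges and outlines are lost — a downscale-then-upscale (mosaic) effect.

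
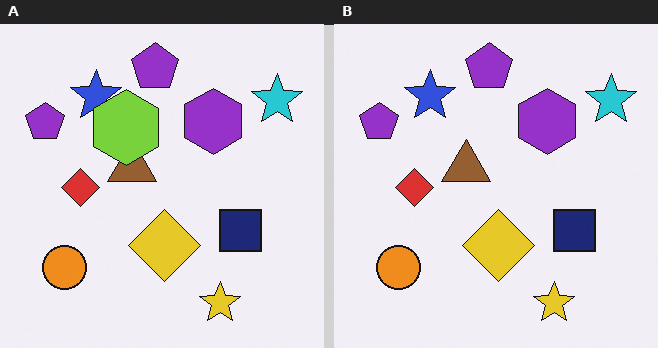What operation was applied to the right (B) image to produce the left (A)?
Overlaid with an additional lime hexagon.

A lime hexagon appears in the left (A) image that is absent from the right (B).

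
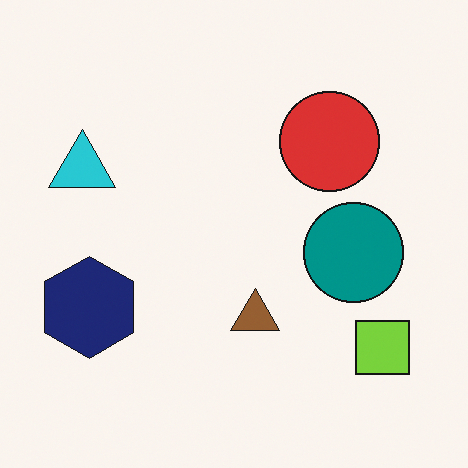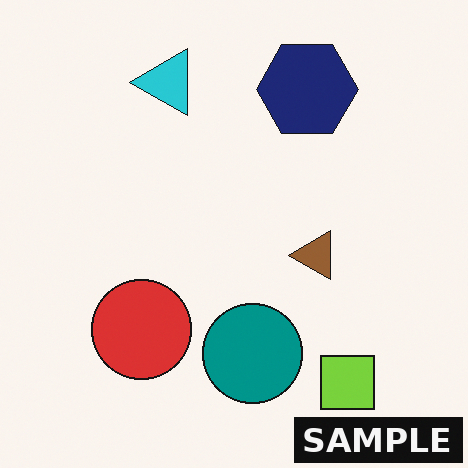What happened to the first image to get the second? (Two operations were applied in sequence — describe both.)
The image was transposed (reflected across the top-left ↔ bottom-right diagonal), then watermarked with the text "SAMPLE" in the lower-right corner.

Shapes have swapped their row and column positions — what was in the top-right is now in the bottom-left — a diagonal reflection. A dark label reading "SAMPLE" appears in the lower-right corner.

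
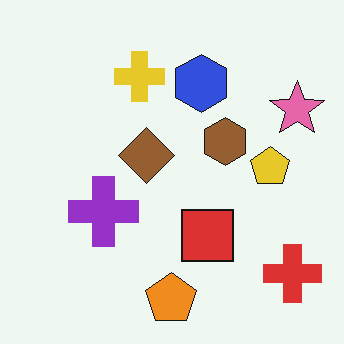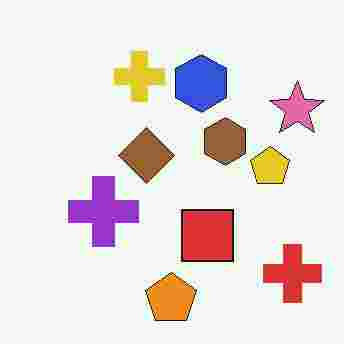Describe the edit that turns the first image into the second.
It was degraded with heavy JPEG compression.

Blocky 8×8 compression artifacts appear around shape edges and the flat background shows ringing — characteristic JPEG degradation.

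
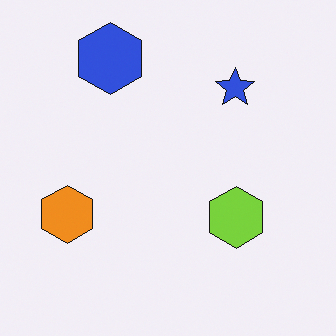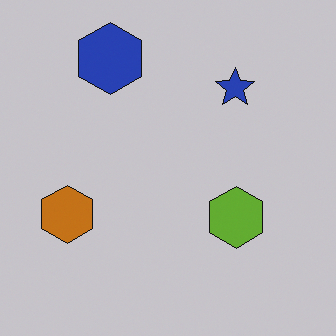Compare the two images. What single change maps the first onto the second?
The second image is the first darkened a little.

Every pixel — background and shapes alike — is uniformly darkened.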